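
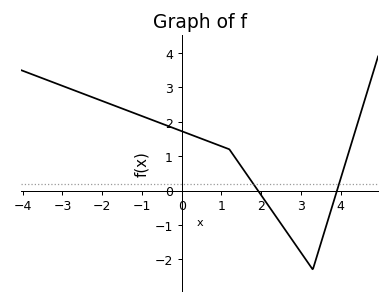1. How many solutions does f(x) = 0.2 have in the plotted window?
2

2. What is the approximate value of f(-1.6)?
2.43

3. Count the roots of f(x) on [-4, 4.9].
2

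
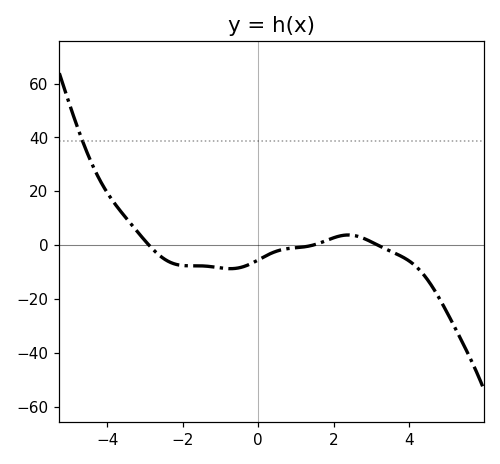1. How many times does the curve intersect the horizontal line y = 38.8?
1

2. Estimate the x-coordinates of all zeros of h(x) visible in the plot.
-2.8, 1.4, 3.2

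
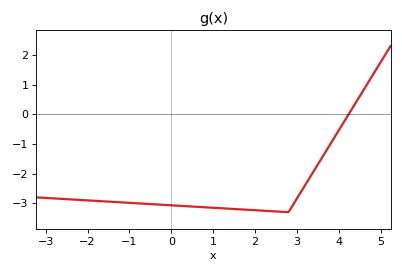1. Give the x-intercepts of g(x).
4.2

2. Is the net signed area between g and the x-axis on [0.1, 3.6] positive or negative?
negative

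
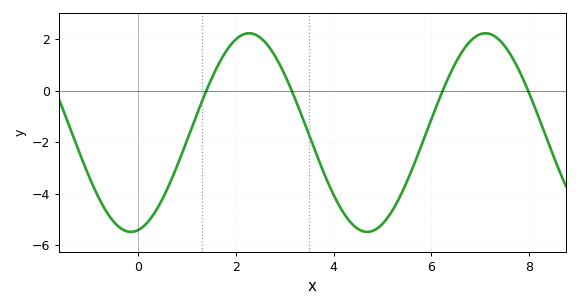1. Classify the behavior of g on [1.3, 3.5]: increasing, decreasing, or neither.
neither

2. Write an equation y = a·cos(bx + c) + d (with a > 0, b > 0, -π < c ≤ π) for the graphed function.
y = 3.85cos(1.3x - 2.95) - 1.63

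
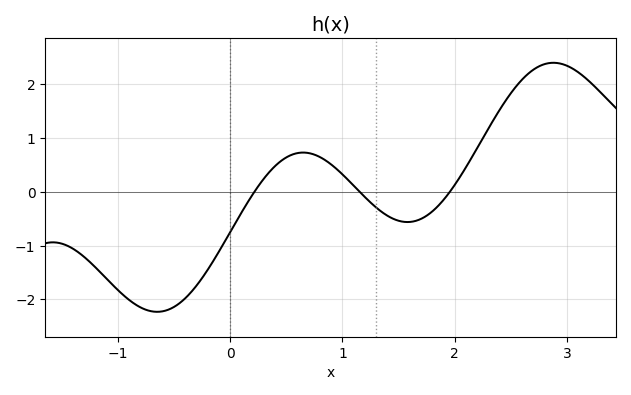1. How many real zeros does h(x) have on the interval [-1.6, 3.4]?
3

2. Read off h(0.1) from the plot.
-0.4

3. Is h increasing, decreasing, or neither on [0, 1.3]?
neither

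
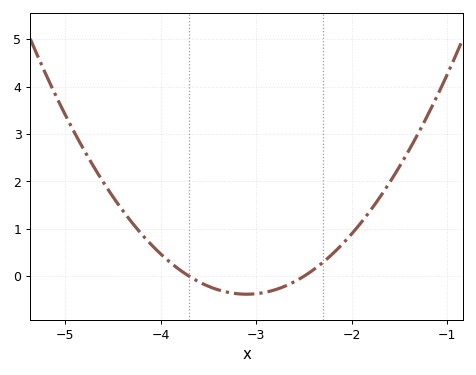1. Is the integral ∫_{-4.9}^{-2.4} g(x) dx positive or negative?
positive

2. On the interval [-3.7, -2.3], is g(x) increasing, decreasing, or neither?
neither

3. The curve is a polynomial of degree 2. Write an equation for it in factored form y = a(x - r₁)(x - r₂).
y = 1.05(x + 3.7)(x + 2.5)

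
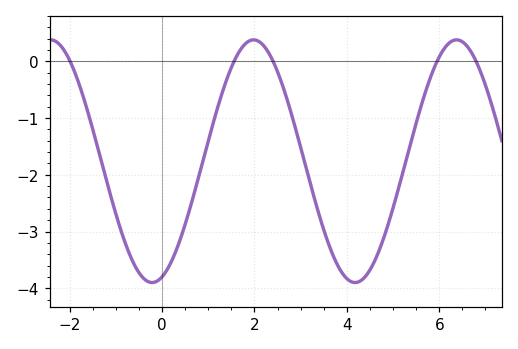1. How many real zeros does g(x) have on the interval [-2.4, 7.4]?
5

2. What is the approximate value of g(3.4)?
-2.71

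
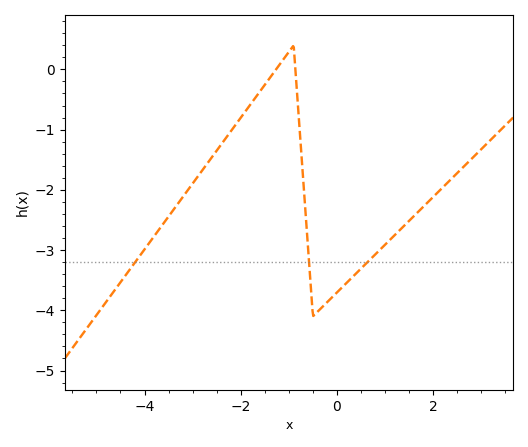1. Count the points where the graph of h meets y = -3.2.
3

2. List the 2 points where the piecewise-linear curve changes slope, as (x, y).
(-0.9, 0.4); (-0.5, -4.1)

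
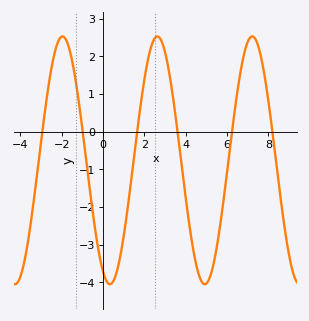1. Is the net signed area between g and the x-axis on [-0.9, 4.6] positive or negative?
negative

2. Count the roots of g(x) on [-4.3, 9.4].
6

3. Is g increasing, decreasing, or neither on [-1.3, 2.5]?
neither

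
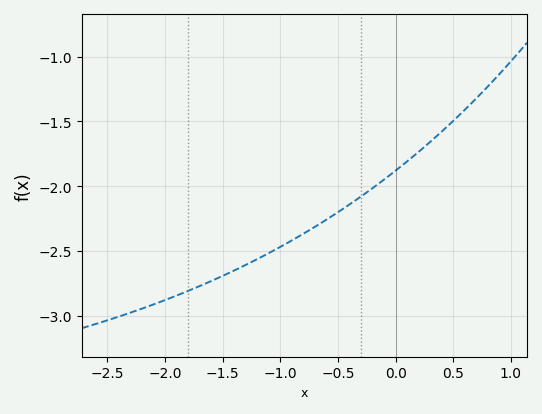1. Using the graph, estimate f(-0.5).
-2.2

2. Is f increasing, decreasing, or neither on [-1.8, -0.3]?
increasing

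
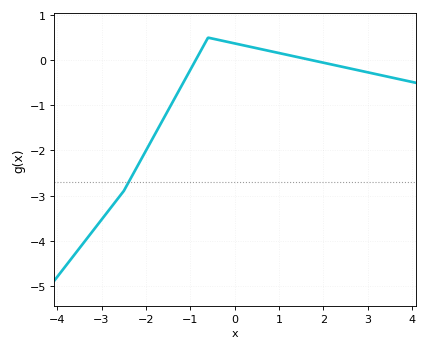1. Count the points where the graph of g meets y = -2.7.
1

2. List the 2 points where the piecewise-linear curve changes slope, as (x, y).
(-2.5, -2.9); (-0.6, 0.5)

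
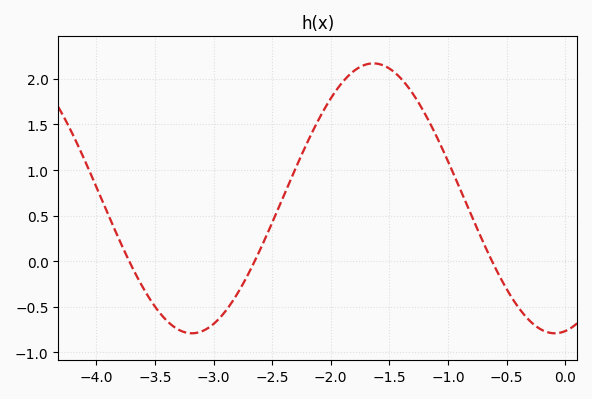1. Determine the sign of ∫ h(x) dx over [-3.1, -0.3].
positive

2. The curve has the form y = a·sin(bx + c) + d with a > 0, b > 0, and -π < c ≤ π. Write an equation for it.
y = 1.48sin(2x - 1.4) + 0.69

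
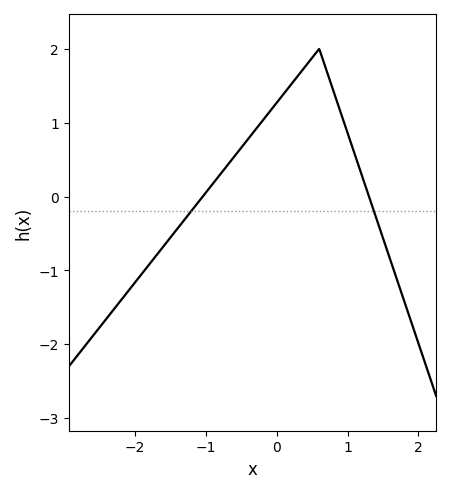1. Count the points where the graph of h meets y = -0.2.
2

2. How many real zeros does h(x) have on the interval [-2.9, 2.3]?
2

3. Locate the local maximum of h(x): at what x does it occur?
0.6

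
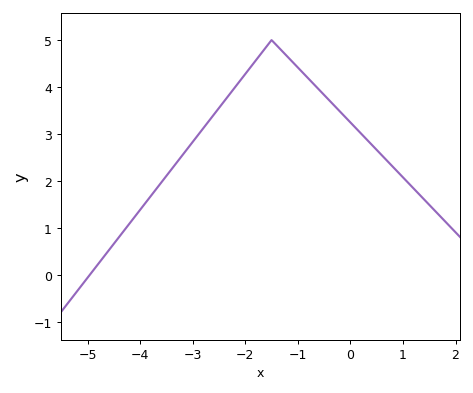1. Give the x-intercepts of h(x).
-4.96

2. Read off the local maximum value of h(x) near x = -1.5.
5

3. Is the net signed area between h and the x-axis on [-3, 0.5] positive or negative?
positive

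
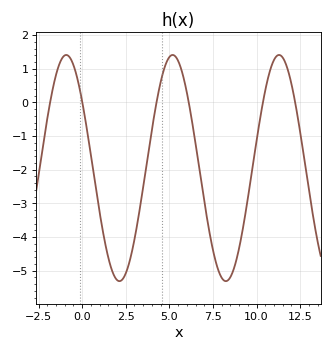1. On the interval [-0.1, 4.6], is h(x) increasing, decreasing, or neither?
neither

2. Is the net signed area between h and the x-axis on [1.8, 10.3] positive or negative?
negative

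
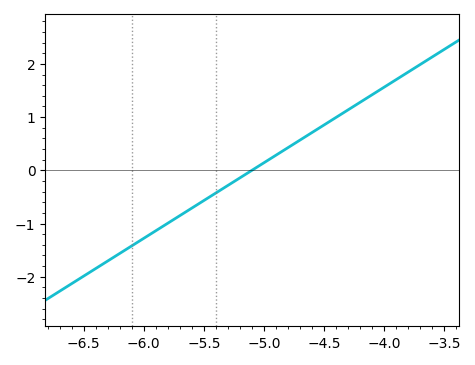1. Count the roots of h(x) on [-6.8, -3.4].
1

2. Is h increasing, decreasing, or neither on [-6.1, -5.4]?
increasing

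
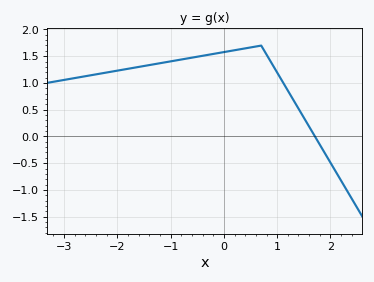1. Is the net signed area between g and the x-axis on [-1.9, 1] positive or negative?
positive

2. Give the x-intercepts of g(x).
1.7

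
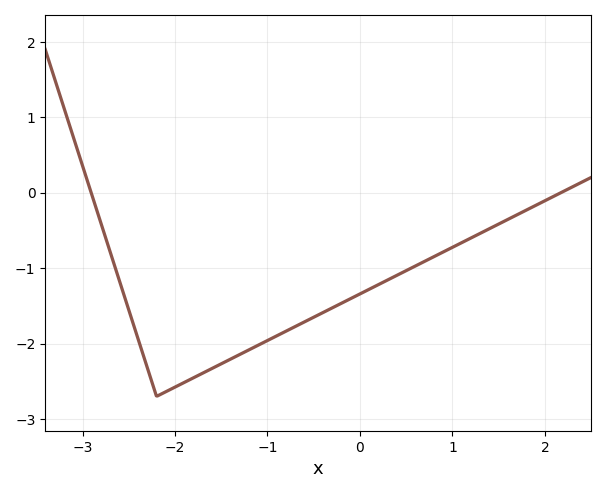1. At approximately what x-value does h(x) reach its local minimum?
-2.2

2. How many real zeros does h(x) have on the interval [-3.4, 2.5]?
2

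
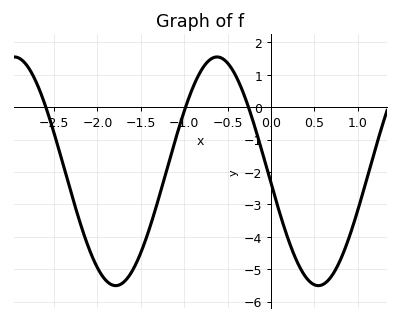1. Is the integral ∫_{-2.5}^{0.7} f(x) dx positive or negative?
negative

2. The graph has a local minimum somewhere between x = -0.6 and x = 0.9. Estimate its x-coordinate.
0.5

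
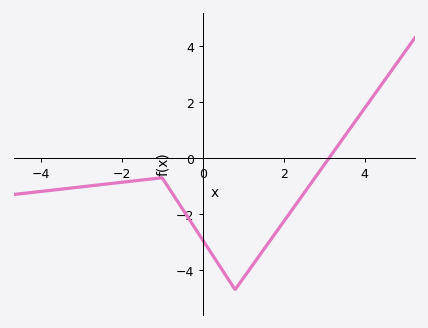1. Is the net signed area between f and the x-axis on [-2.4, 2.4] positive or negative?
negative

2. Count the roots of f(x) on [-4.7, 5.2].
1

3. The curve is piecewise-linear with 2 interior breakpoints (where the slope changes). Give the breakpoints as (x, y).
(-1, -0.7); (0.8, -4.7)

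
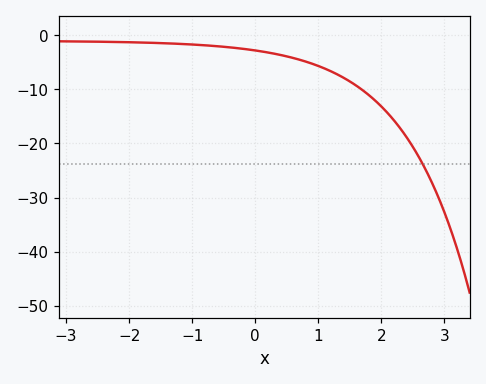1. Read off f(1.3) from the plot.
-7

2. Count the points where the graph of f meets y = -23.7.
1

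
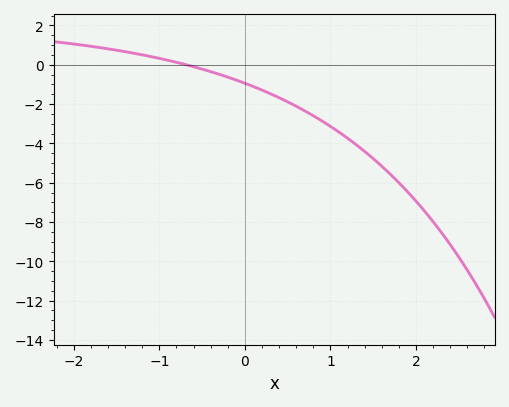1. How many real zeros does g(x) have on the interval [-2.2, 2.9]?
1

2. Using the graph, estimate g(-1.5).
0.74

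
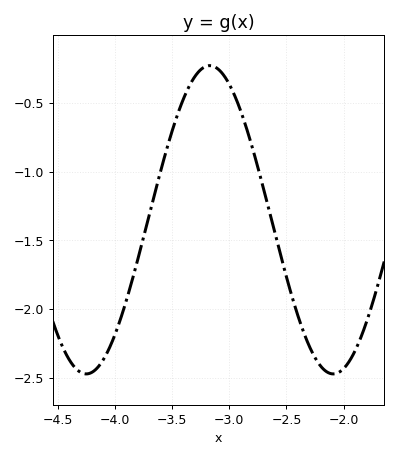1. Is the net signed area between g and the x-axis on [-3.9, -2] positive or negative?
negative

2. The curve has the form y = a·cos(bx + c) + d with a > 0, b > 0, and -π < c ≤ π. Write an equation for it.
y = 1.12cos(2.9x + 2.9) - 1.35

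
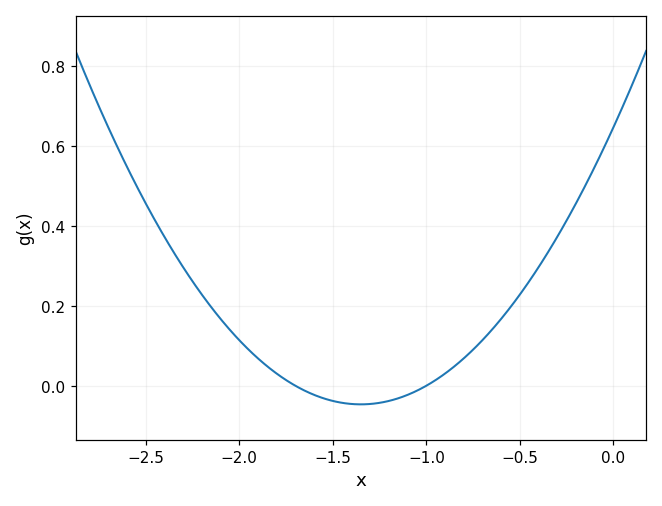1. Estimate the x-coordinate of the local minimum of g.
-1.35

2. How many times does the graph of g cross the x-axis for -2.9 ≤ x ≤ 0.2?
2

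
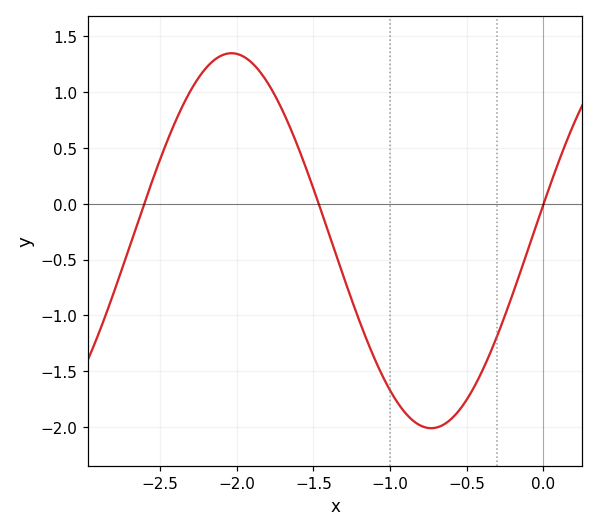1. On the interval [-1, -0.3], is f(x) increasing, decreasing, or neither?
neither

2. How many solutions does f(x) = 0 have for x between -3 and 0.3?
3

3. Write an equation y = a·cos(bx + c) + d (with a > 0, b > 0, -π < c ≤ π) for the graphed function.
y = 1.68cos(2.41x - 1.38) - 0.33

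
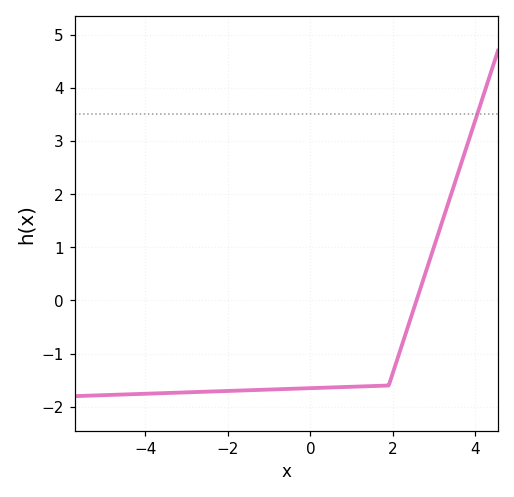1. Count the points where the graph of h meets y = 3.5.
1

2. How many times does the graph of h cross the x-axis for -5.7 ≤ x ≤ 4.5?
1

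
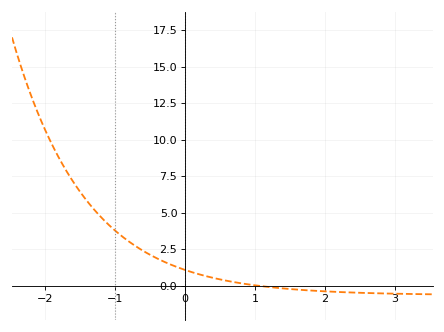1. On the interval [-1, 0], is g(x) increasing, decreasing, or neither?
decreasing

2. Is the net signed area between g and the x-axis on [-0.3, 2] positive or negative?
positive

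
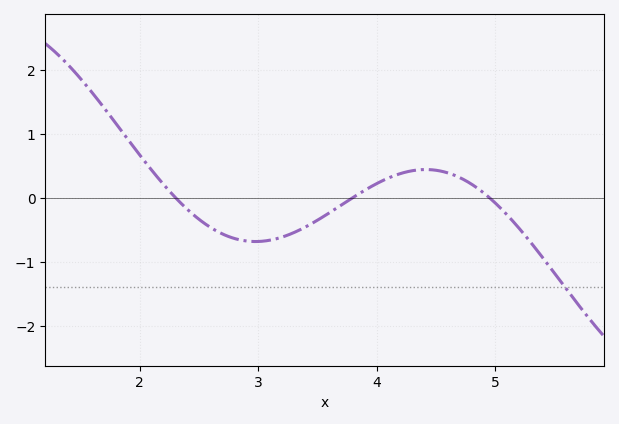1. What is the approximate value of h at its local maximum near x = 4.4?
0.4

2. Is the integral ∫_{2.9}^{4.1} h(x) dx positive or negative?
negative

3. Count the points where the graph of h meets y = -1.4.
1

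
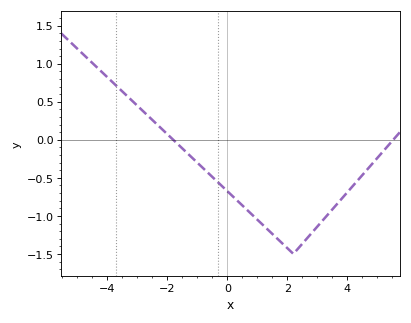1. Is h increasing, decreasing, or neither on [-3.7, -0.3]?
decreasing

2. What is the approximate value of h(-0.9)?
-0.35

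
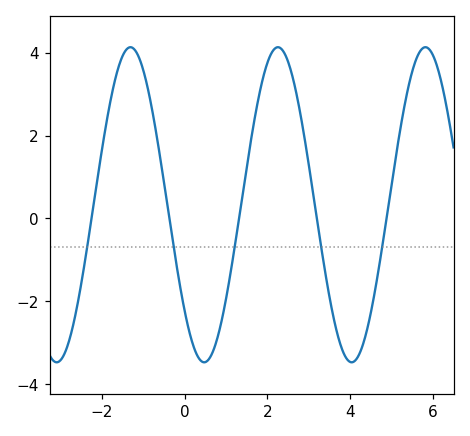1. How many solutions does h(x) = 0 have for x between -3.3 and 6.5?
5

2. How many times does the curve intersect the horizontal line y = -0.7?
5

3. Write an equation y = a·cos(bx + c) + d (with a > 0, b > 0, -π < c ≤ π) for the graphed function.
y = 3.8cos(1.76x + 2.31) + 0.33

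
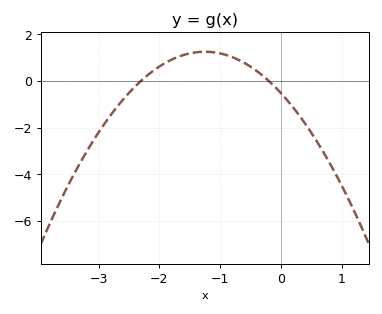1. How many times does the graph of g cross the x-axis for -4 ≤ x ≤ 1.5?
2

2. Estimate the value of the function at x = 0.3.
-1.4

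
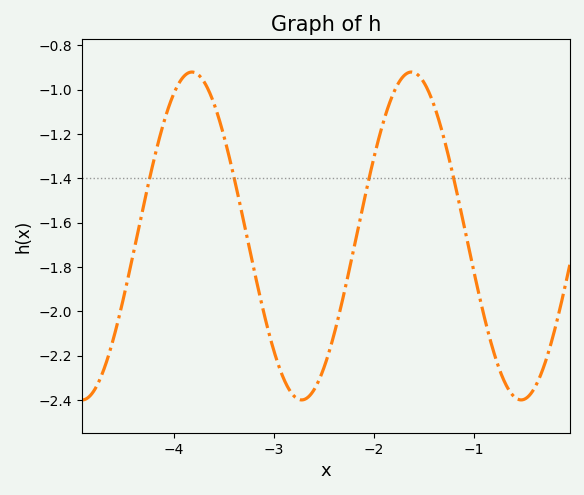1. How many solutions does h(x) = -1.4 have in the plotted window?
4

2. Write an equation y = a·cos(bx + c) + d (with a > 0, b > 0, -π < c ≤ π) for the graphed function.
y = 0.74cos(2.9x - 1.6) - 1.66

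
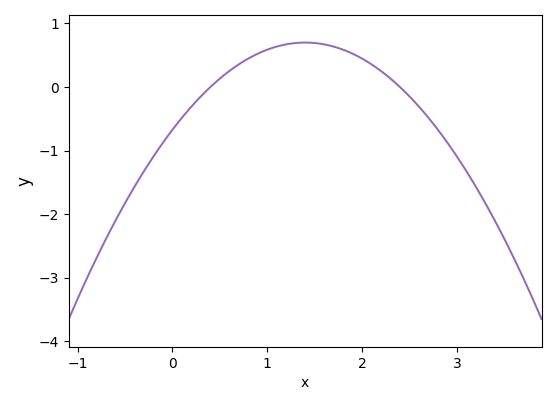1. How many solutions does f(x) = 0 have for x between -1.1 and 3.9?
2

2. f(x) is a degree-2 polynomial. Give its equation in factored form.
y = -0.7(x - 0.4)(x - 2.4)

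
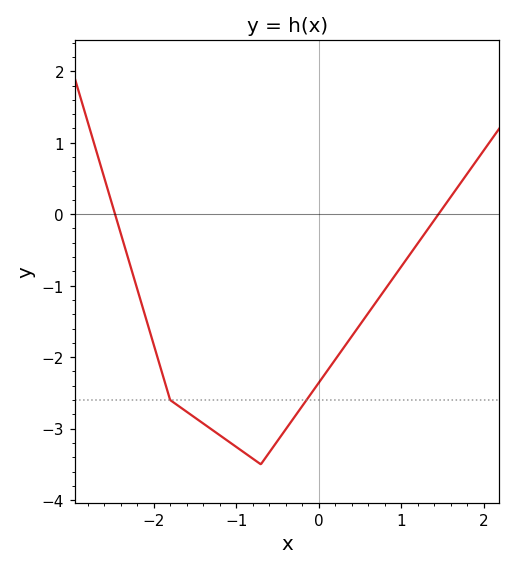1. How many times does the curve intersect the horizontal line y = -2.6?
2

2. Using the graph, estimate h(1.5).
0.075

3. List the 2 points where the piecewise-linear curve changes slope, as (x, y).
(-1.8, -2.6); (-0.7, -3.5)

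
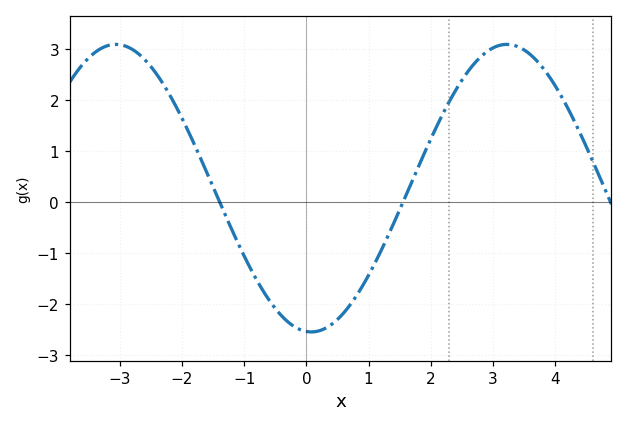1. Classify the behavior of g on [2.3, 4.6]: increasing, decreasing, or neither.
neither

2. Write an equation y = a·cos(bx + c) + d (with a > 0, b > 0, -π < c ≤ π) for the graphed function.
y = 2.82cos(1x + 3.06) + 0.28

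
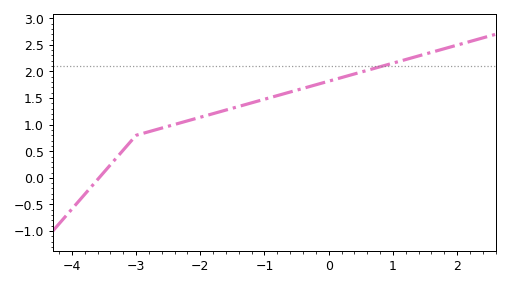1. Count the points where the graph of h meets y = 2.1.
1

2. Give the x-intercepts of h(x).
-3.58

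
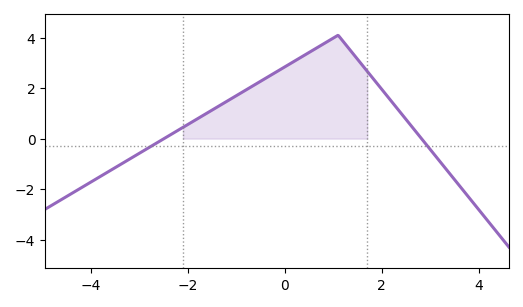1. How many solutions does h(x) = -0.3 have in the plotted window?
2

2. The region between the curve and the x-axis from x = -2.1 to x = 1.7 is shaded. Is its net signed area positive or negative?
positive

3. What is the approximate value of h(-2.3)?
0.219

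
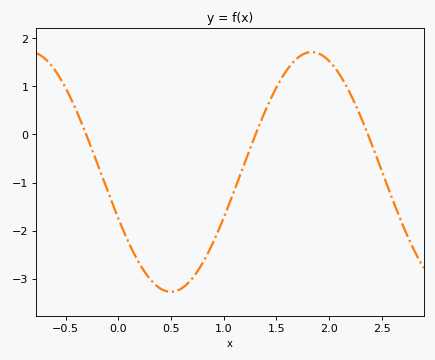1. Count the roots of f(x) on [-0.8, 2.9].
3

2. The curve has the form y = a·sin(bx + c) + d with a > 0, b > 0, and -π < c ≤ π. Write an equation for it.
y = 2.49sin(2.35x - 2.74) - 0.78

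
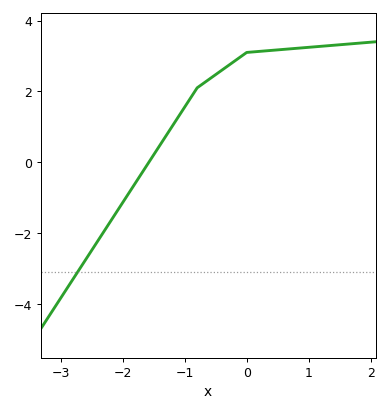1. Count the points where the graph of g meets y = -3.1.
1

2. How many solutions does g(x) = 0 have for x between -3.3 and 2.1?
1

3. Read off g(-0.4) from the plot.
2.6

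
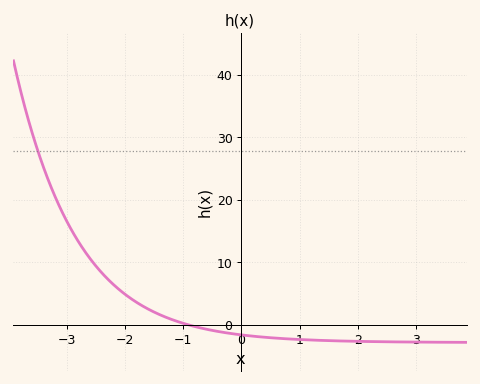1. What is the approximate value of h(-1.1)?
0.524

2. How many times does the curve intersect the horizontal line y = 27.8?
1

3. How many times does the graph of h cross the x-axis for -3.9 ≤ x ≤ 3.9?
1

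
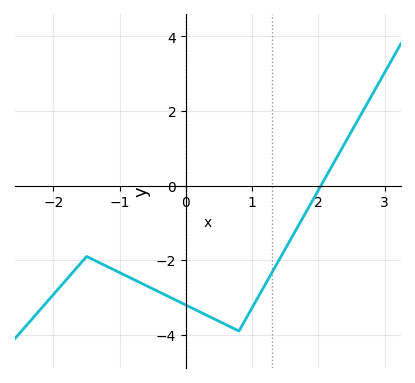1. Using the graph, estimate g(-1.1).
-2.25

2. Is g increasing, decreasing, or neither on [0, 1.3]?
neither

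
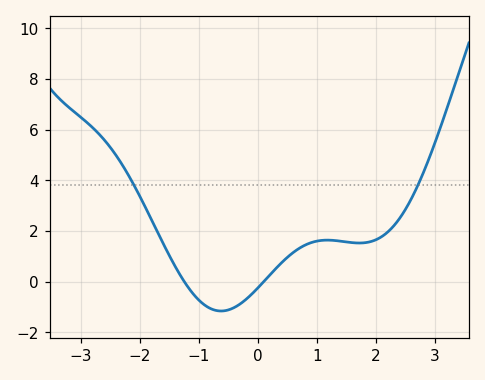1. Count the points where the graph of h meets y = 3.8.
2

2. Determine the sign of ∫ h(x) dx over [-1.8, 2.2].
positive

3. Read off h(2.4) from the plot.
2.48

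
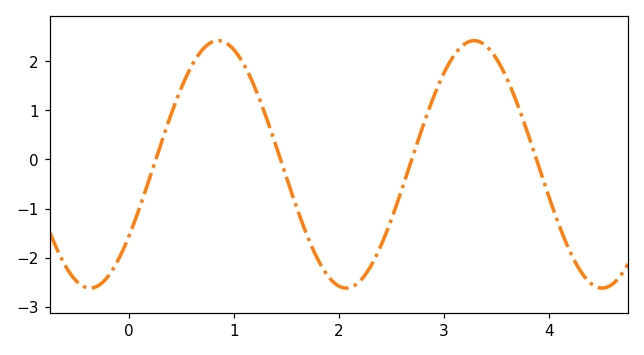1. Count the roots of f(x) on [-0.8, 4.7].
4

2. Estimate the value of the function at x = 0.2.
-0.4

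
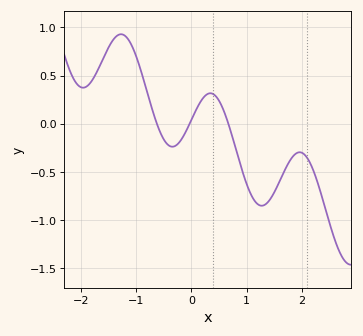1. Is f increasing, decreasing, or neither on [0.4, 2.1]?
neither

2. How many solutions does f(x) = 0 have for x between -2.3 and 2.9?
3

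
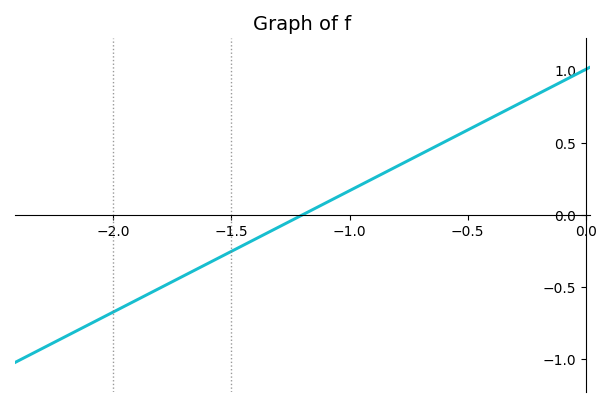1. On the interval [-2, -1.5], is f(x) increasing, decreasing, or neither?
increasing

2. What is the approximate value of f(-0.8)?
0.336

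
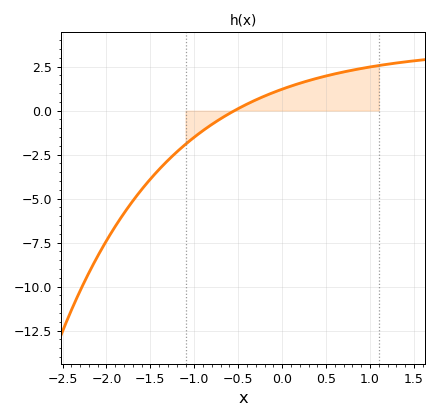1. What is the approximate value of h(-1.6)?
-4.4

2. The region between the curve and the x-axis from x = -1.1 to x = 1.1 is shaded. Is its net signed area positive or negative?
positive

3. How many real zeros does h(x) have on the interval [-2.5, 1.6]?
1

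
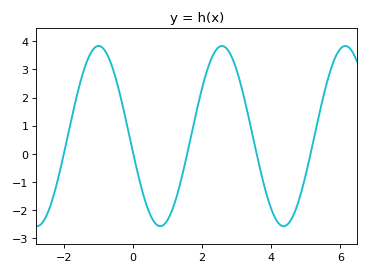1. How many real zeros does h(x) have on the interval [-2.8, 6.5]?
5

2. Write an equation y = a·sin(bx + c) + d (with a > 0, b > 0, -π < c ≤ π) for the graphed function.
y = 3.2sin(1.76x - 2.96) + 0.63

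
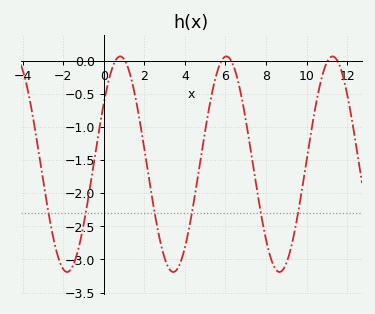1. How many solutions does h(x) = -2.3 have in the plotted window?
6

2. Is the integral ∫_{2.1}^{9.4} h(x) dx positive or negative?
negative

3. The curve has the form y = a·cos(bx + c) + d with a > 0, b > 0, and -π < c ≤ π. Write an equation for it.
y = 1.63cos(1.2x - 0.972) - 1.56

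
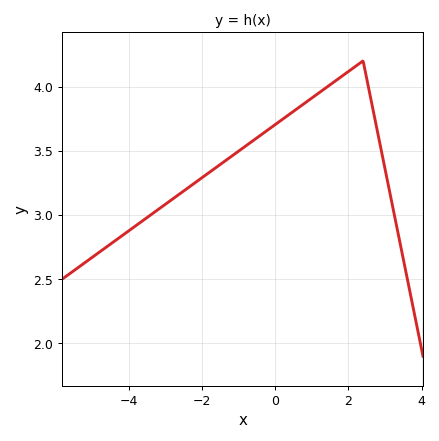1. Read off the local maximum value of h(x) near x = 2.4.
4.2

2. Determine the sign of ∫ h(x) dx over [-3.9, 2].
positive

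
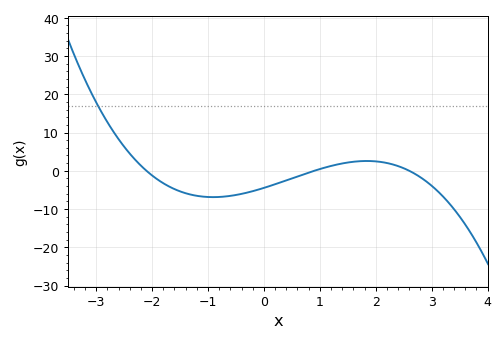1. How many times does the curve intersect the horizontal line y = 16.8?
1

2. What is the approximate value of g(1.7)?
2.49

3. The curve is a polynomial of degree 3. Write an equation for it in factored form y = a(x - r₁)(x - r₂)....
y = -0.91(x + 2.1)(x - 0.9)(x - 2.6)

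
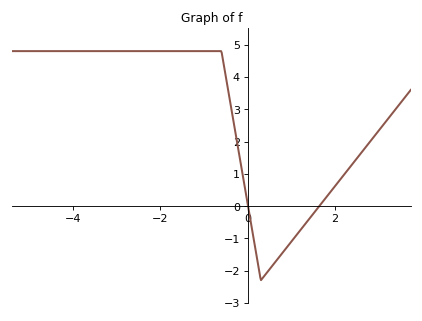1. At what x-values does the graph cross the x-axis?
0, 1.6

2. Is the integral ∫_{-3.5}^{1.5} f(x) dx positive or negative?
positive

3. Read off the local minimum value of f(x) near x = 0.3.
-2.3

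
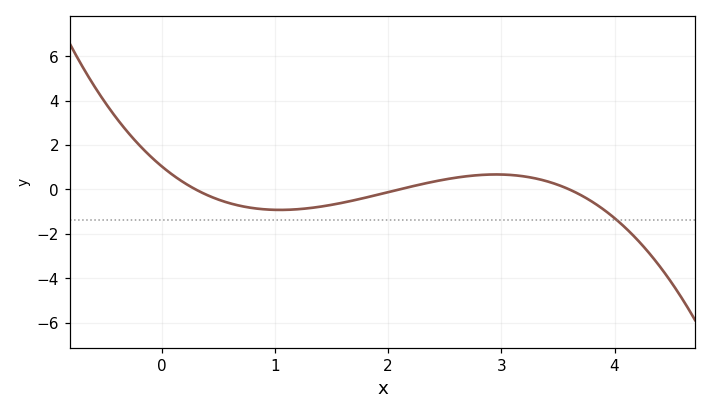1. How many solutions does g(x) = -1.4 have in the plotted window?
1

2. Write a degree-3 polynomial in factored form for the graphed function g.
y = -0.46(x - 0.3)(x - 2.1)(x - 3.6)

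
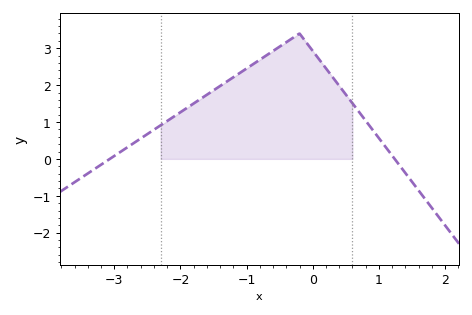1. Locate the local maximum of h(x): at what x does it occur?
-0.201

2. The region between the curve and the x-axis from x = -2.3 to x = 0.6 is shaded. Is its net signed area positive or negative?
positive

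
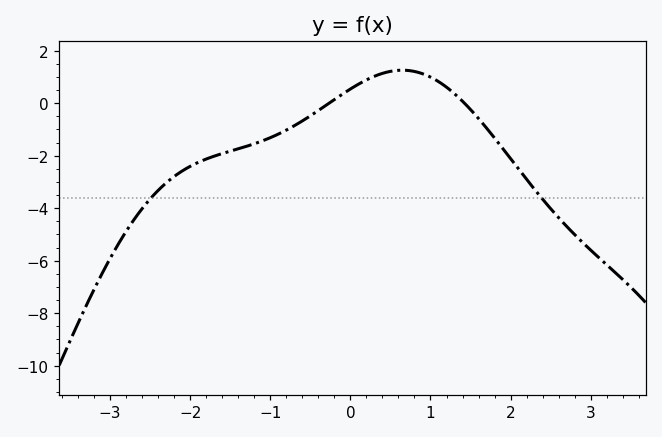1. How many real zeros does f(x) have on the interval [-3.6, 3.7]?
2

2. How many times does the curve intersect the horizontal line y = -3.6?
2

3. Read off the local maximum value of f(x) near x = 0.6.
1.2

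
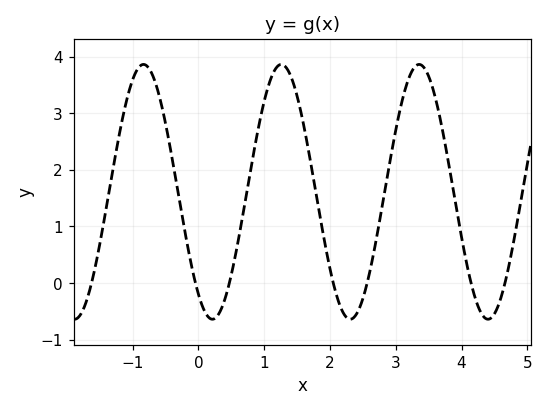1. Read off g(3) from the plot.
2.7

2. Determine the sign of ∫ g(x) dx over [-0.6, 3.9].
positive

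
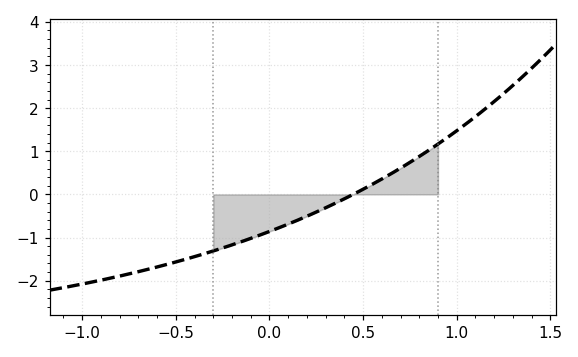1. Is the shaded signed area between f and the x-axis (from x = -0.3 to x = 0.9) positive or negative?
negative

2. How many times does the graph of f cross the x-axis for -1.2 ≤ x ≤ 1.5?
1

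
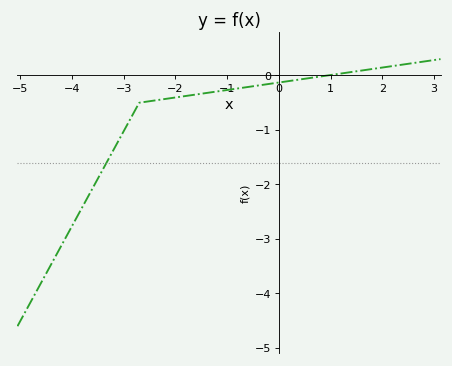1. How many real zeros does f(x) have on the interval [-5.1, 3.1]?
1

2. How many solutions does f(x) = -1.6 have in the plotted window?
1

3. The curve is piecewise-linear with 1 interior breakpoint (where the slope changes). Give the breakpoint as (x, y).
(-2.7, -0.5)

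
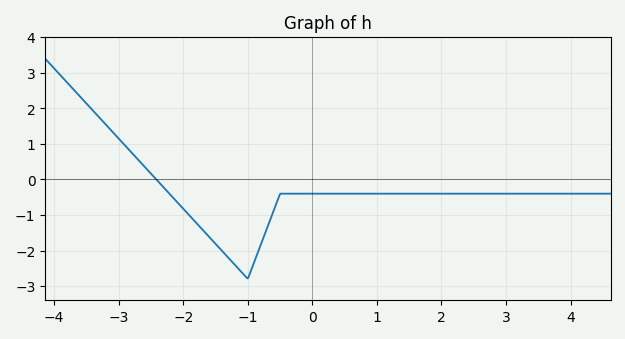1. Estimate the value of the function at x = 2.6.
-0.4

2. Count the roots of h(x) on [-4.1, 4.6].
1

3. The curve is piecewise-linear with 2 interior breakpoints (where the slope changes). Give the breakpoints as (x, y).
(-1, -2.8); (-0.5, -0.4)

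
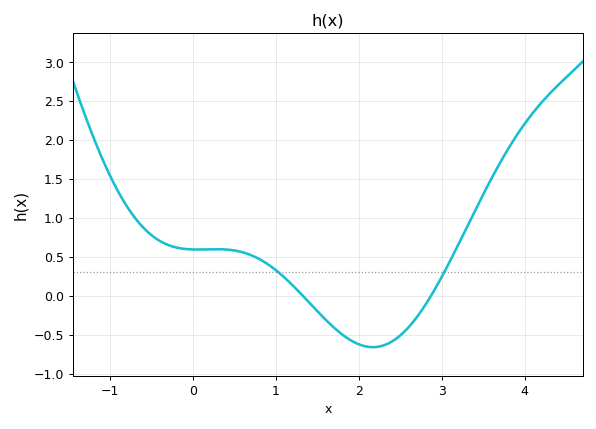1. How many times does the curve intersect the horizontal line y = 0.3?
2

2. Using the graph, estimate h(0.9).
0.407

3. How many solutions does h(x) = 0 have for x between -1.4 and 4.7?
2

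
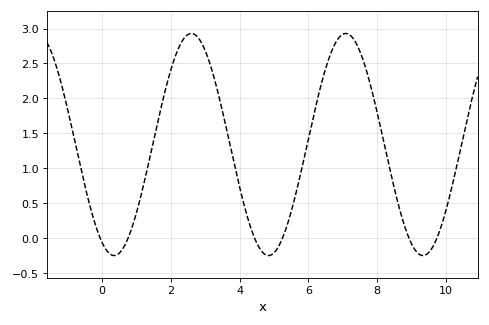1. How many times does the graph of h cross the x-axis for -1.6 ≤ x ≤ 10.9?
6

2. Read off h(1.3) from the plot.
0.95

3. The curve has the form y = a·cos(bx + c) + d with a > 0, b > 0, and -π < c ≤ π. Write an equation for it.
y = 1.59cos(1.4x + 2.7) + 1.34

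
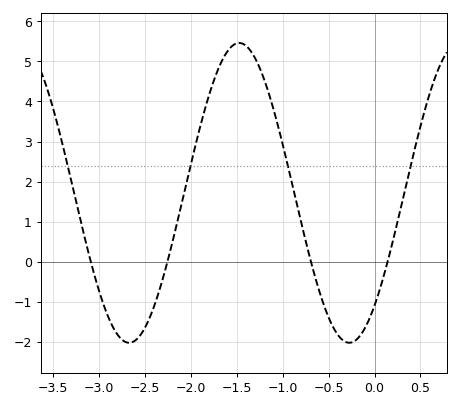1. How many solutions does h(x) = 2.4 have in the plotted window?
4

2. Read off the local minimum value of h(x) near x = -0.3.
-2.02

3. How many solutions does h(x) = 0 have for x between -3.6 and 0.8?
4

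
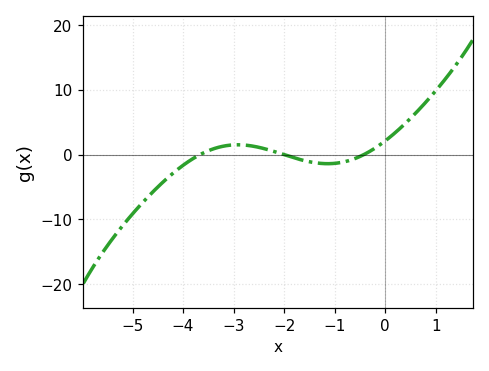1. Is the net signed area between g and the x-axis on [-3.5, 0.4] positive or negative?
positive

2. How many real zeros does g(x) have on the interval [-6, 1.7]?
3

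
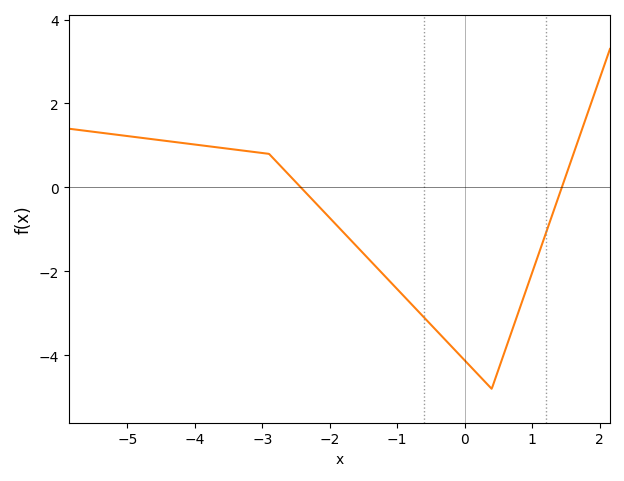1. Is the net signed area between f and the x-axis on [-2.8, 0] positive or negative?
negative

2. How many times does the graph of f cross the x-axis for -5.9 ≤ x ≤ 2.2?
2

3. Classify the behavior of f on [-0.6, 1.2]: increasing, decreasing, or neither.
neither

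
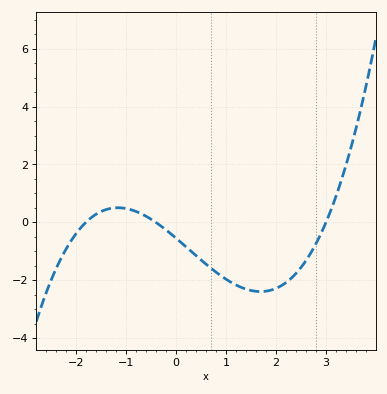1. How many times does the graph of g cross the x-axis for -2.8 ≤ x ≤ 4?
3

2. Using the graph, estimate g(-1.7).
0.153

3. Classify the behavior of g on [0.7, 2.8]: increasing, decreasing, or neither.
neither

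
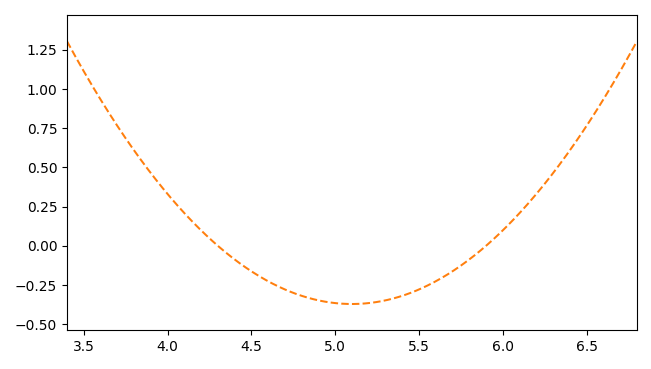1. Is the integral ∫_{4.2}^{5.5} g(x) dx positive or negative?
negative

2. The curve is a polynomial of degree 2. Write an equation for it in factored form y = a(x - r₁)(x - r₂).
y = 0.58(x - 4.3)(x - 5.9)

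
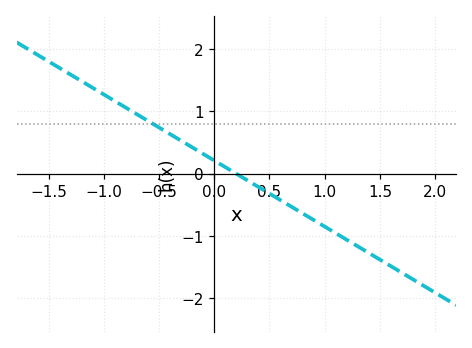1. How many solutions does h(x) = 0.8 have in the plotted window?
1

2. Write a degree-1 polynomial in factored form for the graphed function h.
y = -1.06(x - 0.2)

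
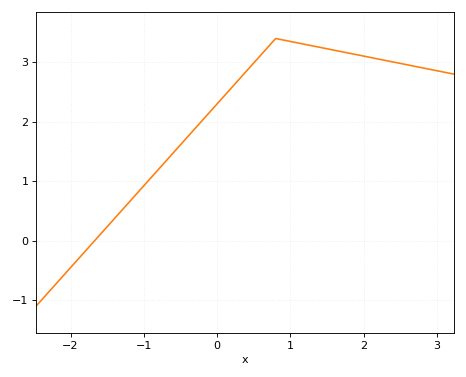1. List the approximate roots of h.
-1.67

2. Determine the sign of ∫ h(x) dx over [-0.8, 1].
positive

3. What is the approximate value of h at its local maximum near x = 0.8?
3.4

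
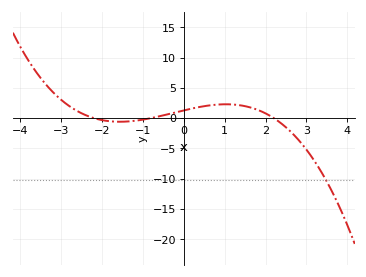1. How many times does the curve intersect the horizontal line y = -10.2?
1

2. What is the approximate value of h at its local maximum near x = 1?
2.5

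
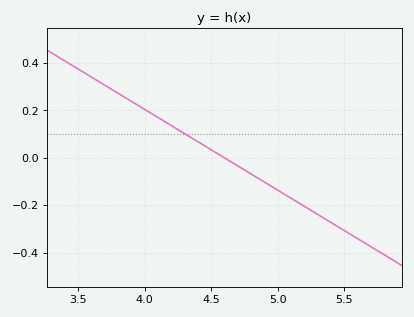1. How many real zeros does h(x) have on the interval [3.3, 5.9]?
1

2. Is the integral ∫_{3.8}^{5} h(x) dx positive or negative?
positive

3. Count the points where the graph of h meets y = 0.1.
1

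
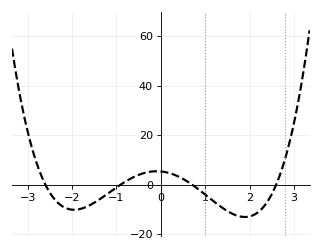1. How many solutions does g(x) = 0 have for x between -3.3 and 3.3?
4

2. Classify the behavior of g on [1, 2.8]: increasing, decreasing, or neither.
neither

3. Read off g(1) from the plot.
-4.07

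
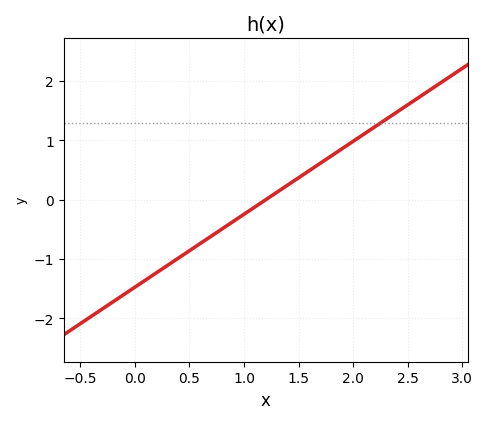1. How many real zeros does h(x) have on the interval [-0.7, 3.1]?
1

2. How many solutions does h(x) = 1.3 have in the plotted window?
1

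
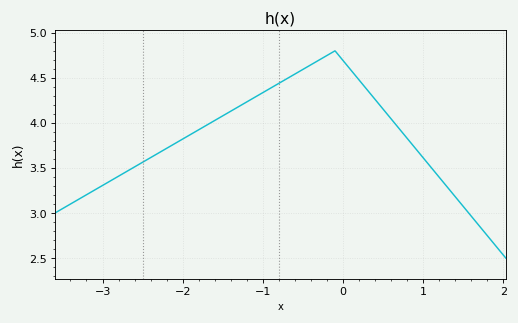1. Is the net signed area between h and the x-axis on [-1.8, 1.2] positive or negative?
positive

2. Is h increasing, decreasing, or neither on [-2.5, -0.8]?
increasing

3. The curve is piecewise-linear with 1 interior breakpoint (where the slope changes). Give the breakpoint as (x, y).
(-0.1, 4.8)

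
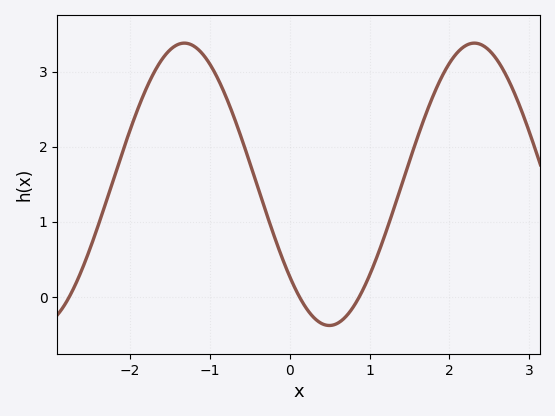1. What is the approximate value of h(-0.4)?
1.46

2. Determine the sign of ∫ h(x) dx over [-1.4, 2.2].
positive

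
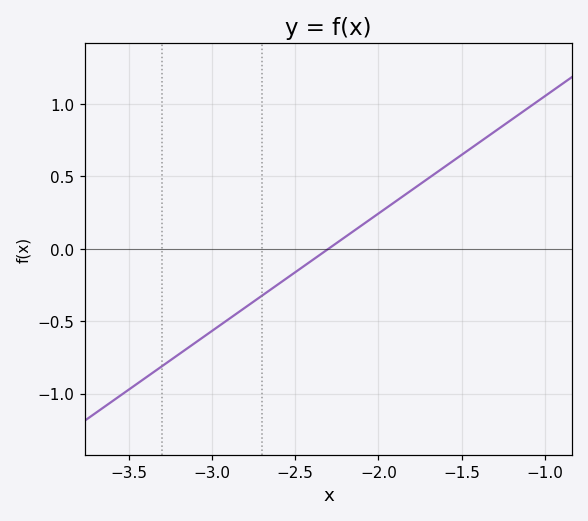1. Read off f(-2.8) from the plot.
-0.405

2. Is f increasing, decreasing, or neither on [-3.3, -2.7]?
increasing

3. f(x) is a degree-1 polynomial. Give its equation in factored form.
y = 0.81(x + 2.3)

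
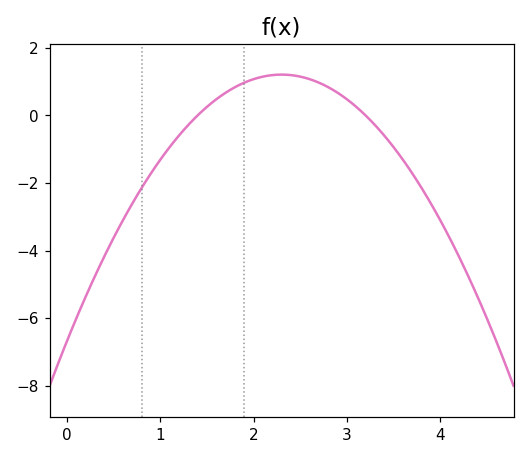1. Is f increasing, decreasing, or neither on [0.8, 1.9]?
increasing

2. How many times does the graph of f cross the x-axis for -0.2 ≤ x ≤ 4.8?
2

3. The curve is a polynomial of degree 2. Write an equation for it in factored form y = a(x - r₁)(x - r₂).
y = -1.49(x - 1.4)(x - 3.2)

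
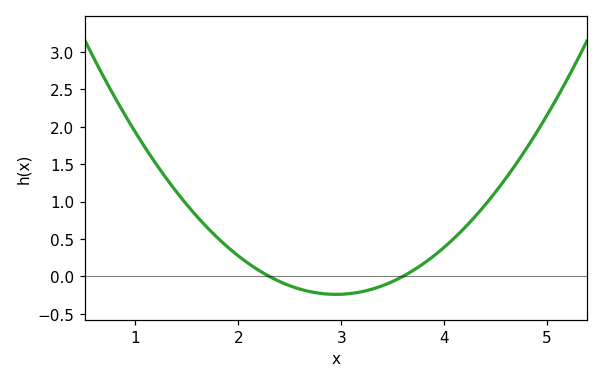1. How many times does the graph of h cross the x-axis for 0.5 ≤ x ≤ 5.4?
2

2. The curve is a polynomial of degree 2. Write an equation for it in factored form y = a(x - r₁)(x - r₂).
y = 0.57(x - 2.3)(x - 3.6)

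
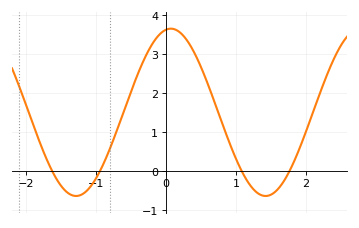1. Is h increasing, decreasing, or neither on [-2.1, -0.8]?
neither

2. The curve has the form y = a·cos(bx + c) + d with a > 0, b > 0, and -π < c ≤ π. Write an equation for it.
y = 2.15cos(2.3x - 0.16) + 1.51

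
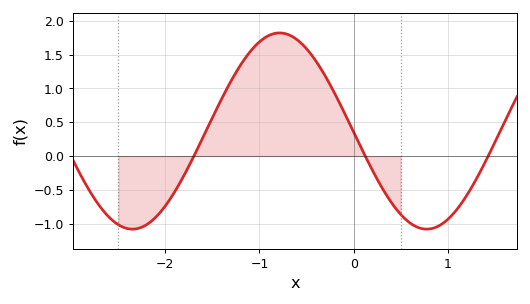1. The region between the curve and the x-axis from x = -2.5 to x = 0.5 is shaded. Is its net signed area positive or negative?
positive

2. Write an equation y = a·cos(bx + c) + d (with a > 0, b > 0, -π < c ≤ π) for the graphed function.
y = 1.45cos(2.01x + 1.58) + 0.37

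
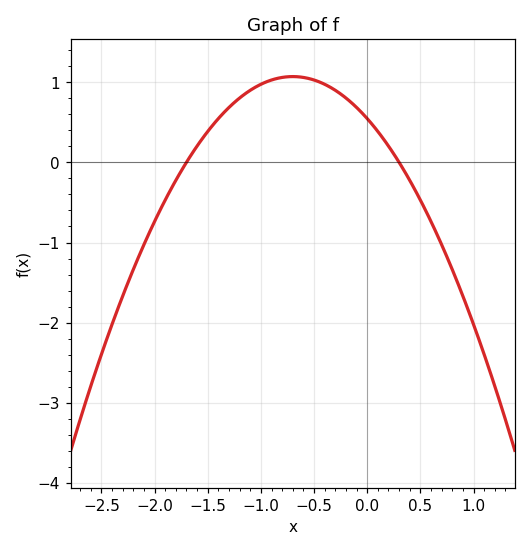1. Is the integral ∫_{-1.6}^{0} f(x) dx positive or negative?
positive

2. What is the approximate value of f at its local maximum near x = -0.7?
1.1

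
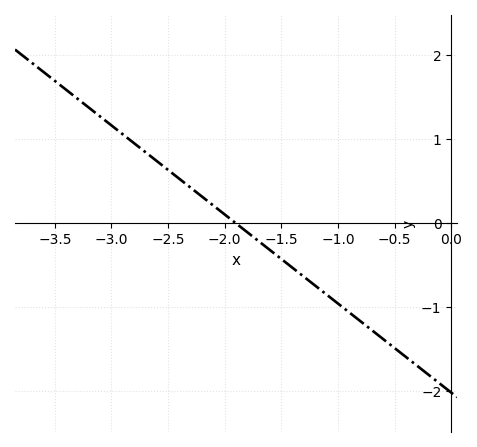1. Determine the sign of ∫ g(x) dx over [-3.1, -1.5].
positive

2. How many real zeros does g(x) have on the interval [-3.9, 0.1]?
1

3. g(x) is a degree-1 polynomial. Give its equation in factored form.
y = -1.06(x + 1.9)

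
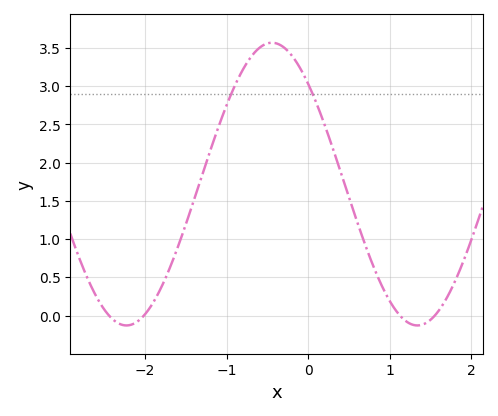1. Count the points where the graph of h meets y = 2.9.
2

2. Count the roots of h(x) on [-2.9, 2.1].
4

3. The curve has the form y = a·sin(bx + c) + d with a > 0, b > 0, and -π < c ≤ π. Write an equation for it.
y = 1.85sin(1.8x + 2.4) + 1.72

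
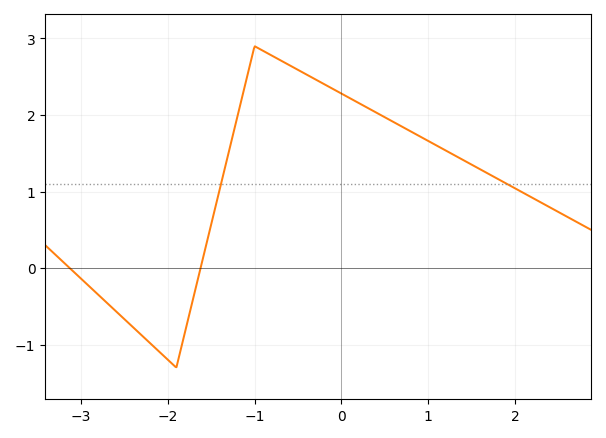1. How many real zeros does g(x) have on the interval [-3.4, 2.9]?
2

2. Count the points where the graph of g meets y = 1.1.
2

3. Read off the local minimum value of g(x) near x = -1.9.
-1.3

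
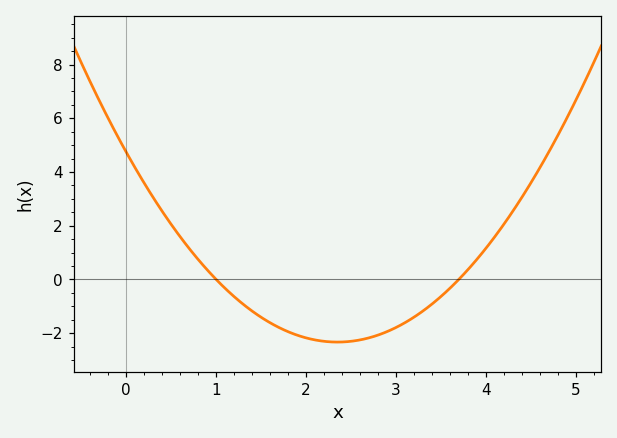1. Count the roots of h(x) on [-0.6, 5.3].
2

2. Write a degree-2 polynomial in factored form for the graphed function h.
y = 1.28(x - 1)(x - 3.7)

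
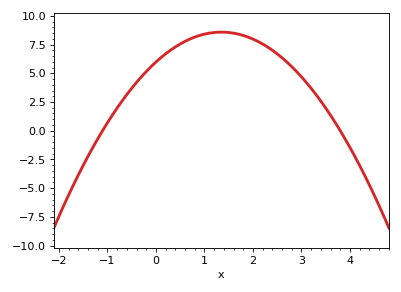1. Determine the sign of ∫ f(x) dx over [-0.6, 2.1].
positive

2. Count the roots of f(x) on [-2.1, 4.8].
2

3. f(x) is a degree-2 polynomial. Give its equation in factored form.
y = -1.43(x + 1.1)(x - 3.8)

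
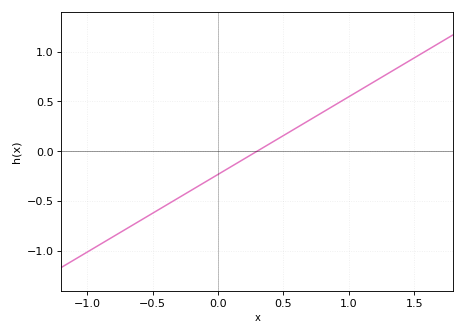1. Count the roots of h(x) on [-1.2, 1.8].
1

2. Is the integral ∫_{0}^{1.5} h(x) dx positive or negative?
positive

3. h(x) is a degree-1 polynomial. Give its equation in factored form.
y = 0.78(x - 0.3)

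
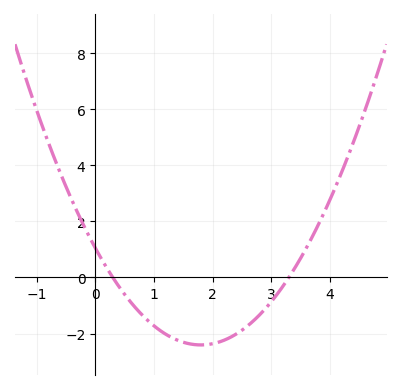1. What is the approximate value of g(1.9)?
-2.4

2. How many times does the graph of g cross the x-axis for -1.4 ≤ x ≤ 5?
2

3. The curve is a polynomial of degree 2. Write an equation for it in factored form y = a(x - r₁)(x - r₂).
y = 1.07(x - 0.3)(x - 3.3)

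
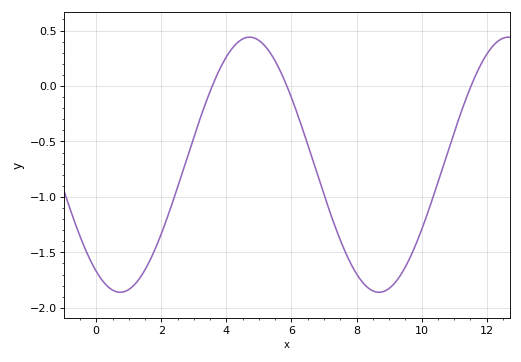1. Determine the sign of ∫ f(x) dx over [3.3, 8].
negative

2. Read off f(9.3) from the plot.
-1.75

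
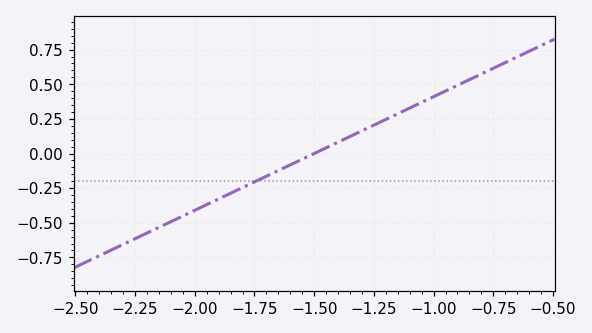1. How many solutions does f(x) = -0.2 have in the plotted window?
1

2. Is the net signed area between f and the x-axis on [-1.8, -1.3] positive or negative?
negative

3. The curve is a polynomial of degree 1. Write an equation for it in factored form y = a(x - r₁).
y = 0.82(x + 1.5)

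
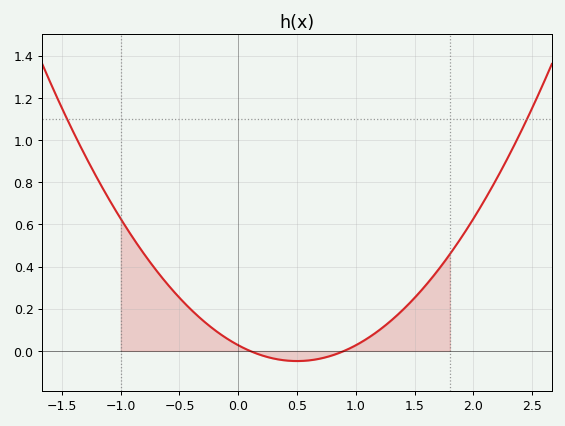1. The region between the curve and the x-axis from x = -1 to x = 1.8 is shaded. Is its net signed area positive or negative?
positive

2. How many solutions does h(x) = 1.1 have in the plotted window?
2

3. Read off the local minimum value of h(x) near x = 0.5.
-0.048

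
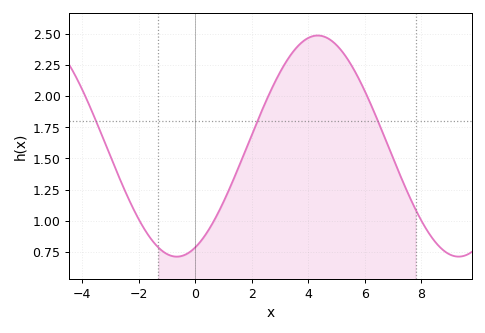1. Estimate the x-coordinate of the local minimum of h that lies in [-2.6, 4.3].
-0.6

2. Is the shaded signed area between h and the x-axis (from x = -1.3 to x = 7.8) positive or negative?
positive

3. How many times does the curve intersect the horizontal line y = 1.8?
3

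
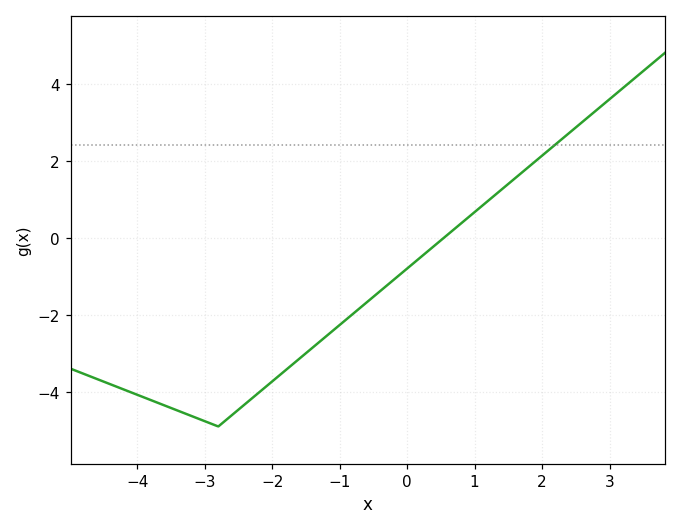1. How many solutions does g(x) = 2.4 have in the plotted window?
1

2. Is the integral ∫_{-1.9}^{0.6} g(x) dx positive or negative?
negative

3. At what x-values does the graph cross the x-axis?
0.6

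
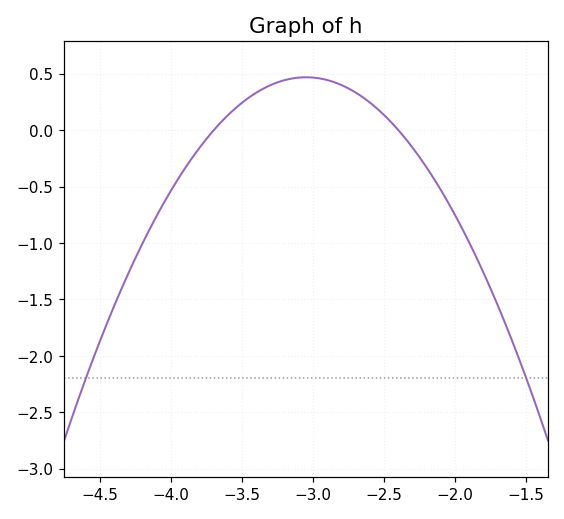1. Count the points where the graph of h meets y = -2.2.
2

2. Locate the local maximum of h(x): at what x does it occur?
-3.05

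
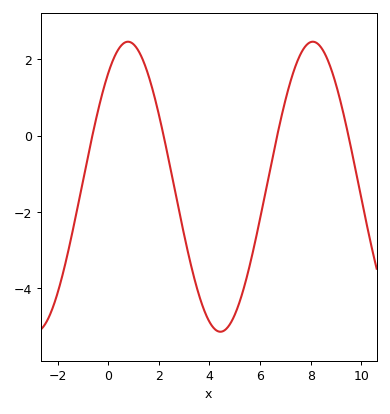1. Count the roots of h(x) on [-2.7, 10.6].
4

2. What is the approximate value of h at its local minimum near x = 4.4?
-5.14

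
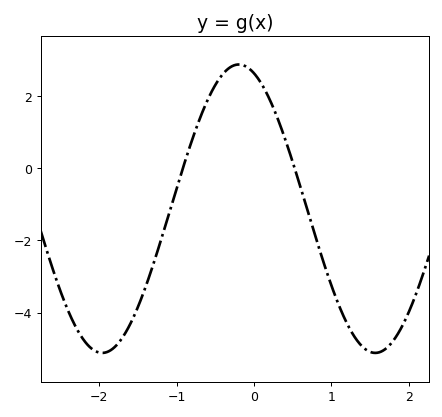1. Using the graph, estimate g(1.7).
-5.01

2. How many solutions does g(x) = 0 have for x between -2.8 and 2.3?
2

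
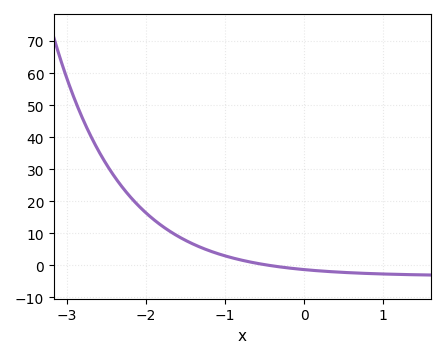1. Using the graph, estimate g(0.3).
-2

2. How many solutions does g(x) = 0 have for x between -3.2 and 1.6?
1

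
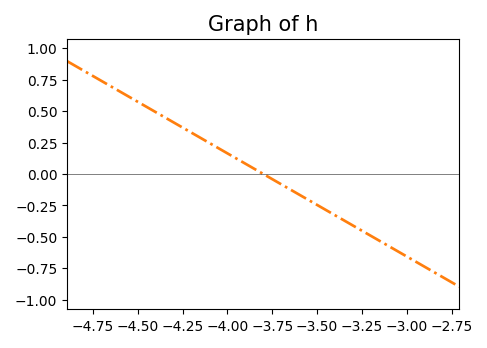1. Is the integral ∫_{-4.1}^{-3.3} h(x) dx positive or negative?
negative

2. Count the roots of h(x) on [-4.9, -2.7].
1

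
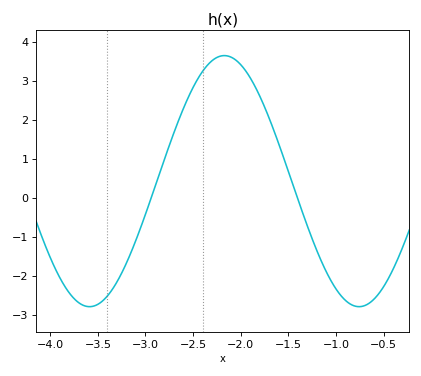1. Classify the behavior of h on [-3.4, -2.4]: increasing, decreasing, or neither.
increasing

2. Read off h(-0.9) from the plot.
-2.6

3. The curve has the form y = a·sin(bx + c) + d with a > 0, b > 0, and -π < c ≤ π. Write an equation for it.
y = 3.21sin(2.2x + 0.11) + 0.43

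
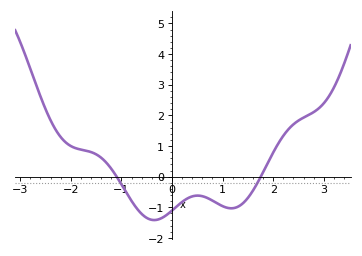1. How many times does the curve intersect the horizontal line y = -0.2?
2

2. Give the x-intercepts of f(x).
-1.1, 1.8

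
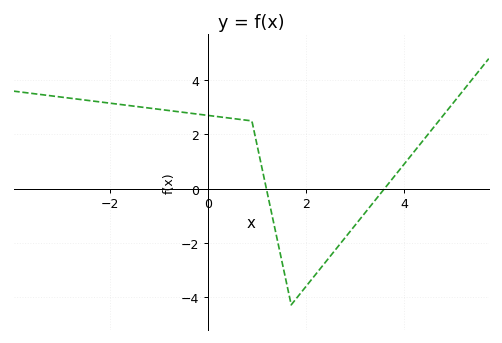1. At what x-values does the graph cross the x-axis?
1.2, 3.6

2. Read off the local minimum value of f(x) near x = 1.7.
-4.2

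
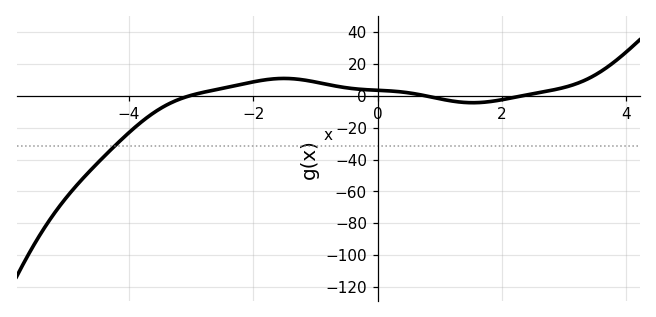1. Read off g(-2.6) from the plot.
3.82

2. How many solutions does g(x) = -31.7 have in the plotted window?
1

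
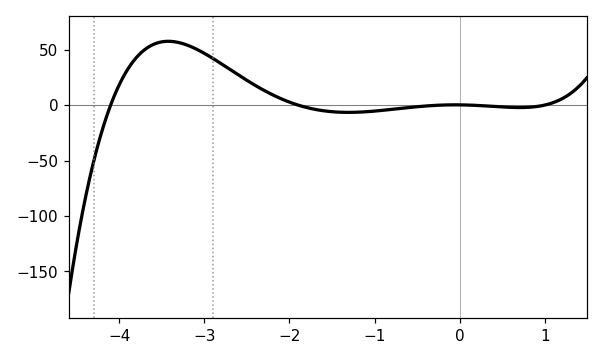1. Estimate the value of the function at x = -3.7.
50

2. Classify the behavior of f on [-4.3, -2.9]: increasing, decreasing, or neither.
neither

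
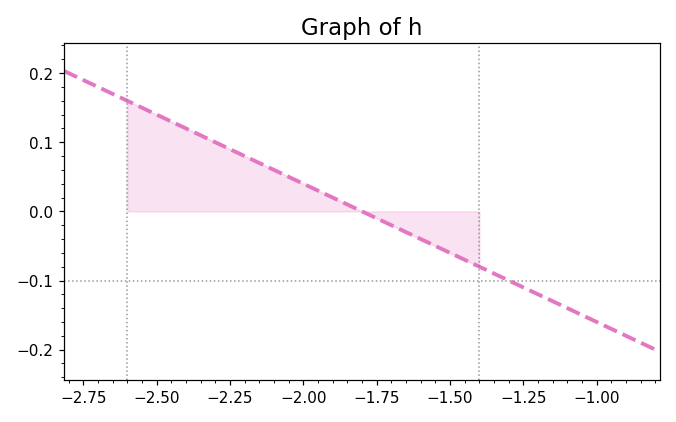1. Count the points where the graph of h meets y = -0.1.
1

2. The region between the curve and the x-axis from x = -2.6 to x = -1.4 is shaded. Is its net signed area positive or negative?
positive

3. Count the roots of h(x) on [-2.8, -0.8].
1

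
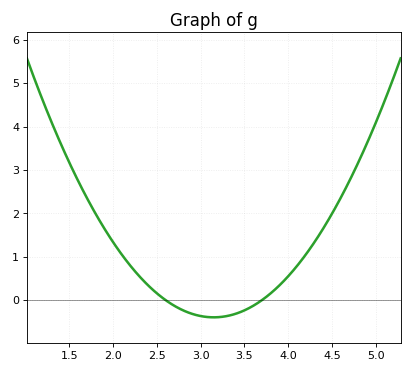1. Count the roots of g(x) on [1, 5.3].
2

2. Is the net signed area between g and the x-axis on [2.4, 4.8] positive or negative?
positive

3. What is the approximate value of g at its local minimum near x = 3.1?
-0.4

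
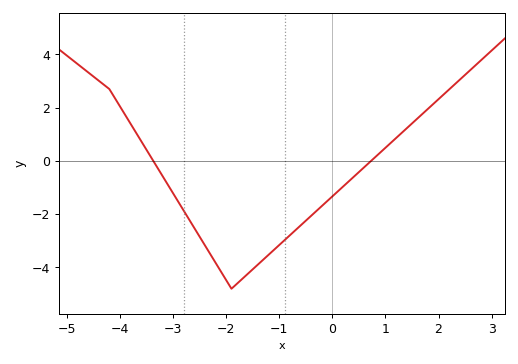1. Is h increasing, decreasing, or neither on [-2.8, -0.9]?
neither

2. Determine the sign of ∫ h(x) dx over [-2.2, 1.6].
negative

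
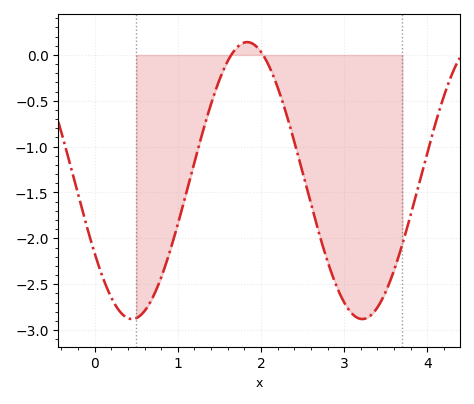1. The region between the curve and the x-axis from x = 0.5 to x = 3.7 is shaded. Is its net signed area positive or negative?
negative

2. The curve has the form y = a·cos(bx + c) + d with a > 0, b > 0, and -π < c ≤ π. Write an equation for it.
y = 1.51cos(2.27x + 2.12) - 1.37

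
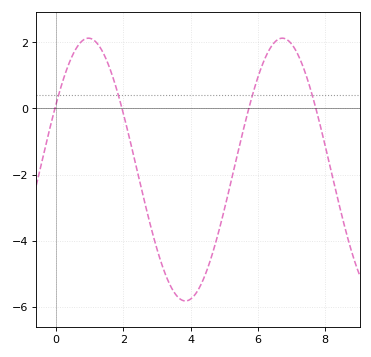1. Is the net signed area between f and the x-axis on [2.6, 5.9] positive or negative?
negative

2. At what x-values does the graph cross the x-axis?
0, 2, 5.8, 7.8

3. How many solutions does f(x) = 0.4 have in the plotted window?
4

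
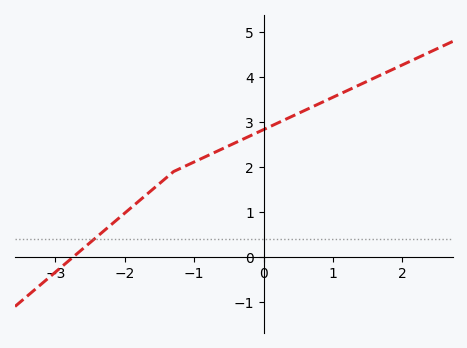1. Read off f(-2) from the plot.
1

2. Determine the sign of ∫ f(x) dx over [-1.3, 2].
positive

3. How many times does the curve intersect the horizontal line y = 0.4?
1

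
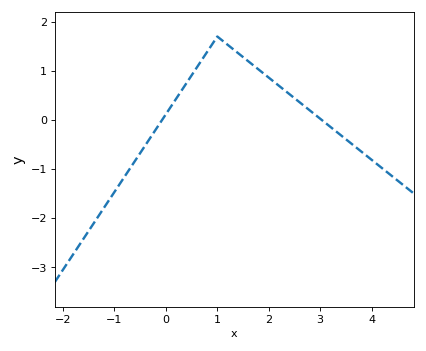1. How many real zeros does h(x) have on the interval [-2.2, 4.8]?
2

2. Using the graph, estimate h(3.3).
-0.224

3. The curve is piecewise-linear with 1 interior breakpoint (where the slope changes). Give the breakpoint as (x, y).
(1, 1.7)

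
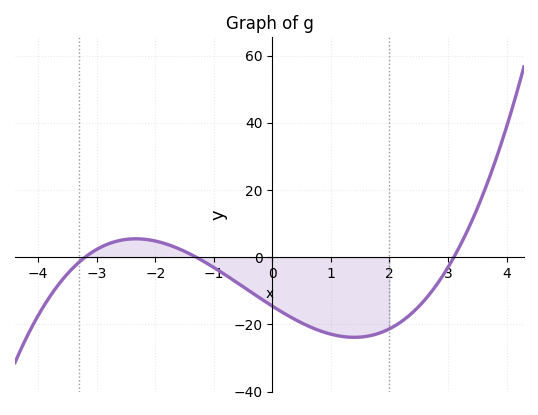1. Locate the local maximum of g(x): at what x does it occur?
-2.33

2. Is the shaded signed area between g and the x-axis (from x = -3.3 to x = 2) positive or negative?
negative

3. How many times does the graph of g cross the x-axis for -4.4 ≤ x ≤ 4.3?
3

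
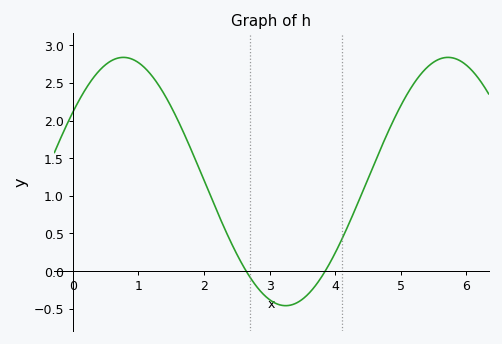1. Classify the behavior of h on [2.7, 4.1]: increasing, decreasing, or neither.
neither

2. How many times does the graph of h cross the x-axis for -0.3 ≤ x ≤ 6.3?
2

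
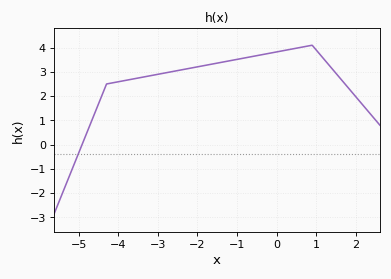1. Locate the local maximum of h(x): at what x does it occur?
0.897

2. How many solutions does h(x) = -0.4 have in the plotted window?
1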